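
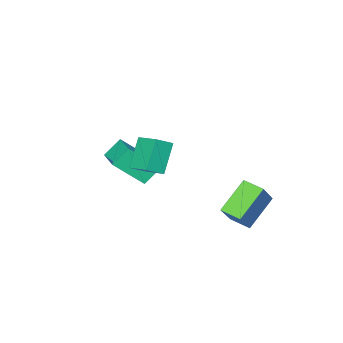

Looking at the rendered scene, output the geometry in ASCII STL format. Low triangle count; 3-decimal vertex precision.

solid 
facet normal -0.843 0.218 -0.491
outer loop
vertex 1.318 1.431 1.319
vertex 1.377 2.652 1.761
vertex 2.207 1.87 -0.013
endloop
endfacet
facet normal -0.046 -0.939 -0.340
outer loop
vertex 2.983 1.668 0.439
vertex 1.318 1.431 1.319
vertex 2.207 1.87 -0.013
endloop
endfacet
facet normal -0.843 0.219 -0.491
outer loop
vertex 2.207 1.87 -0.013
vertex 1.377 2.652 1.761
vertex 2.266 3.091 0.43
endloop
endfacet
facet normal 0.536 0.265 -0.802
outer loop
vertex 2.266 3.091 0.43
vertex 2.983 1.668 0.439
vertex 2.207 1.87 -0.013
endloop
endfacet
facet normal -0.536 -0.264 0.802
outer loop
vertex 1.318 1.431 1.319
vertex 2.153 2.45 2.213
vertex 1.377 2.652 1.761
endloop
endfacet
facet normal -0.046 -0.939 -0.341
outer loop
vertex 2.094 1.229 1.77
vertex 1.318 1.431 1.319
vertex 2.983 1.668 0.439
endloop
endfacet
facet normal -0.535 -0.265 0.802
outer loop
vertex 2.094 1.229 1.77
vertex 2.153 2.45 2.213
vertex 1.318 1.431 1.319
endloop
endfacet
facet normal 0.046 0.939 0.341
outer loop
vertex 1.377 2.652 1.761
vertex 2.153 2.45 2.213
vertex 2.266 3.091 0.43
endloop
endfacet
facet normal 0.535 0.265 -0.802
outer loop
vertex 3.042 2.889 0.881
vertex 2.983 1.668 0.439
vertex 2.266 3.091 0.43
endloop
endfacet
facet normal 0.047 0.939 0.341
outer loop
vertex 2.266 3.091 0.43
vertex 2.153 2.45 2.213
vertex 3.042 2.889 0.881
endloop
endfacet
facet normal 0.843 -0.219 0.491
outer loop
vertex 3.042 2.889 0.881
vertex 2.094 1.229 1.77
vertex 2.983 1.668 0.439
endloop
endfacet
facet normal 0.843 -0.219 0.491
outer loop
vertex 2.153 2.45 2.213
vertex 2.094 1.229 1.77
vertex 3.042 2.889 0.881
endloop
endfacet
facet normal -0.574 0.471 -0.670
outer loop
vertex -0.904 -1.459 -1.993
vertex -0.118 0.084 -1.582
vertex -0.119 -1.645 -2.797
endloop
endfacet
facet normal -0.442 -0.867 -0.231
outer loop
vertex 0.978 -2.544 -1.518
vertex -0.904 -1.459 -1.993
vertex -0.119 -1.645 -2.797
endloop
endfacet
facet normal -0.574 0.471 -0.670
outer loop
vertex -0.119 -1.645 -2.797
vertex -0.118 0.084 -1.582
vertex 0.668 -0.102 -2.387
endloop
endfacet
facet normal 0.689 -0.164 -0.706
outer loop
vertex 0.668 -0.102 -2.387
vertex 0.978 -2.544 -1.518
vertex -0.119 -1.645 -2.797
endloop
endfacet
facet normal -0.689 0.163 0.706
outer loop
vertex -0.904 -1.459 -1.993
vertex 0.979 -0.815 -0.303
vertex -0.118 0.084 -1.582
endloop
endfacet
facet normal -0.442 -0.867 -0.231
outer loop
vertex 0.192 -2.358 -0.713
vertex -0.904 -1.459 -1.993
vertex 0.978 -2.544 -1.518
endloop
endfacet
facet normal -0.689 0.164 0.706
outer loop
vertex 0.192 -2.358 -0.713
vertex 0.979 -0.815 -0.303
vertex -0.904 -1.459 -1.993
endloop
endfacet
facet normal 0.442 0.867 0.231
outer loop
vertex -0.118 0.084 -1.582
vertex 0.979 -0.815 -0.303
vertex 0.668 -0.102 -2.387
endloop
endfacet
facet normal 0.690 -0.163 -0.705
outer loop
vertex 1.764 -1.001 -1.107
vertex 0.978 -2.544 -1.518
vertex 0.668 -0.102 -2.387
endloop
endfacet
facet normal 0.442 0.867 0.231
outer loop
vertex 0.668 -0.102 -2.387
vertex 0.979 -0.815 -0.303
vertex 1.764 -1.001 -1.107
endloop
endfacet
facet normal 0.574 -0.471 0.670
outer loop
vertex 1.764 -1.001 -1.107
vertex 0.192 -2.358 -0.713
vertex 0.978 -2.544 -1.518
endloop
endfacet
facet normal 0.574 -0.471 0.670
outer loop
vertex 0.979 -0.815 -0.303
vertex 0.192 -2.358 -0.713
vertex 1.764 -1.001 -1.107
endloop
endfacet
facet normal -0.605 -0.303 -0.736
outer loop
vertex -3.991 1.963 -3.731
vertex -4.247 2.971 -3.936
vertex -2.504 2.083 -5.002
endloop
endfacet
facet normal 0.241 -0.951 0.193
outer loop
vertex -1.373 2.649 -3.624
vertex -3.991 1.963 -3.731
vertex -2.504 2.083 -5.002
endloop
endfacet
facet normal -0.605 -0.303 -0.737
outer loop
vertex -2.504 2.083 -5.002
vertex -4.247 2.971 -3.936
vertex -2.76 3.091 -5.206
endloop
endfacet
facet normal 0.759 0.062 -0.648
outer loop
vertex -2.76 3.091 -5.206
vertex -1.373 2.649 -3.624
vertex -2.504 2.083 -5.002
endloop
endfacet
facet normal -0.759 -0.061 0.648
outer loop
vertex -3.991 1.963 -3.731
vertex -3.116 3.537 -2.558
vertex -4.247 2.971 -3.936
endloop
endfacet
facet normal 0.241 -0.951 0.193
outer loop
vertex -2.86 2.529 -2.354
vertex -3.991 1.963 -3.731
vertex -1.373 2.649 -3.624
endloop
endfacet
facet normal -0.759 -0.061 0.648
outer loop
vertex -2.86 2.529 -2.354
vertex -3.116 3.537 -2.558
vertex -3.991 1.963 -3.731
endloop
endfacet
facet normal -0.241 0.951 -0.193
outer loop
vertex -4.247 2.971 -3.936
vertex -3.116 3.537 -2.558
vertex -2.76 3.091 -5.206
endloop
endfacet
facet normal 0.759 0.061 -0.648
outer loop
vertex -1.629 3.657 -3.829
vertex -1.373 2.649 -3.624
vertex -2.76 3.091 -5.206
endloop
endfacet
facet normal -0.241 0.951 -0.193
outer loop
vertex -2.76 3.091 -5.206
vertex -3.116 3.537 -2.558
vertex -1.629 3.657 -3.829
endloop
endfacet
facet normal 0.605 0.303 0.737
outer loop
vertex -1.629 3.657 -3.829
vertex -2.86 2.529 -2.354
vertex -1.373 2.649 -3.624
endloop
endfacet
facet normal 0.605 0.303 0.736
outer loop
vertex -3.116 3.537 -2.558
vertex -2.86 2.529 -2.354
vertex -1.629 3.657 -3.829
endloop
endfacet

endsolid


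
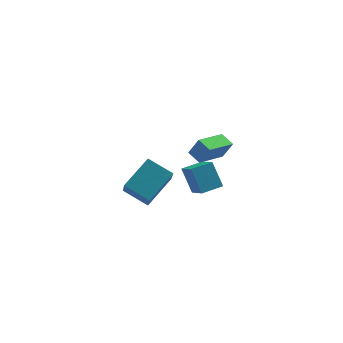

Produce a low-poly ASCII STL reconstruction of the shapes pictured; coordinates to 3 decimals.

solid 
facet normal -0.672 -0.671 0.315
outer loop
vertex 0.325 -2.477 4.392
vertex -0.18 -1.833 4.686
vertex -0.182 -2.428 3.416
endloop
endfacet
facet normal 0.581 -0.740 -0.339
outer loop
vertex 1.1 -1.147 2.814
vertex 0.325 -2.477 4.392
vertex -0.182 -2.428 3.416
endloop
endfacet
facet normal -0.671 -0.671 0.315
outer loop
vertex -0.182 -2.428 3.416
vertex -0.18 -1.833 4.686
vertex -0.687 -1.784 3.711
endloop
endfacet
facet normal -0.461 0.045 -0.886
outer loop
vertex -0.687 -1.784 3.711
vertex 1.1 -1.147 2.814
vertex -0.182 -2.428 3.416
endloop
endfacet
facet normal 0.460 -0.044 0.887
outer loop
vertex 0.325 -2.477 4.392
vertex 1.102 -0.552 4.084
vertex -0.18 -1.833 4.686
endloop
endfacet
facet normal 0.580 -0.740 -0.339
outer loop
vertex 1.607 -1.196 3.789
vertex 0.325 -2.477 4.392
vertex 1.1 -1.147 2.814
endloop
endfacet
facet normal 0.461 -0.044 0.886
outer loop
vertex 1.607 -1.196 3.789
vertex 1.102 -0.552 4.084
vertex 0.325 -2.477 4.392
endloop
endfacet
facet normal -0.581 0.740 0.339
outer loop
vertex -0.18 -1.833 4.686
vertex 1.102 -0.552 4.084
vertex -0.687 -1.784 3.711
endloop
endfacet
facet normal -0.461 0.044 -0.887
outer loop
vertex 0.595 -0.503 3.108
vertex 1.1 -1.147 2.814
vertex -0.687 -1.784 3.711
endloop
endfacet
facet normal -0.581 0.740 0.339
outer loop
vertex -0.687 -1.784 3.711
vertex 1.102 -0.552 4.084
vertex 0.595 -0.503 3.108
endloop
endfacet
facet normal 0.671 0.671 -0.315
outer loop
vertex 0.595 -0.503 3.108
vertex 1.607 -1.196 3.789
vertex 1.1 -1.147 2.814
endloop
endfacet
facet normal 0.671 0.671 -0.315
outer loop
vertex 1.102 -0.552 4.084
vertex 1.607 -1.196 3.789
vertex 0.595 -0.503 3.108
endloop
endfacet
facet normal -0.784 0.458 0.419
outer loop
vertex -3.792 1.979 -1.761
vertex -2.451 3.249 -0.641
vertex -3.81 3.412 -3.364
endloop
endfacet
facet normal -0.621 -0.588 -0.519
outer loop
vertex -2.509 2.651 -4.059
vertex -3.792 1.979 -1.761
vertex -3.81 3.412 -3.364
endloop
endfacet
facet normal -0.784 0.458 0.419
outer loop
vertex -3.81 3.412 -3.364
vertex -2.451 3.249 -0.641
vertex -2.469 4.682 -2.244
endloop
endfacet
facet normal -0.008 0.666 -0.746
outer loop
vertex -2.469 4.682 -2.244
vertex -2.509 2.651 -4.059
vertex -3.81 3.412 -3.364
endloop
endfacet
facet normal 0.008 -0.666 0.746
outer loop
vertex -3.792 1.979 -1.761
vertex -1.15 2.488 -1.336
vertex -2.451 3.249 -0.641
endloop
endfacet
facet normal -0.621 -0.588 -0.519
outer loop
vertex -2.491 1.218 -2.456
vertex -3.792 1.979 -1.761
vertex -2.509 2.651 -4.059
endloop
endfacet
facet normal 0.008 -0.666 0.746
outer loop
vertex -2.491 1.218 -2.456
vertex -1.15 2.488 -1.336
vertex -3.792 1.979 -1.761
endloop
endfacet
facet normal 0.621 0.588 0.519
outer loop
vertex -2.451 3.249 -0.641
vertex -1.15 2.488 -1.336
vertex -2.469 4.682 -2.244
endloop
endfacet
facet normal -0.008 0.666 -0.746
outer loop
vertex -1.168 3.921 -2.939
vertex -2.509 2.651 -4.059
vertex -2.469 4.682 -2.244
endloop
endfacet
facet normal 0.621 0.588 0.519
outer loop
vertex -2.469 4.682 -2.244
vertex -1.15 2.488 -1.336
vertex -1.168 3.921 -2.939
endloop
endfacet
facet normal 0.784 -0.458 -0.419
outer loop
vertex -1.168 3.921 -2.939
vertex -2.491 1.218 -2.456
vertex -2.509 2.651 -4.059
endloop
endfacet
facet normal 0.784 -0.458 -0.419
outer loop
vertex -1.15 2.488 -1.336
vertex -2.491 1.218 -2.456
vertex -1.168 3.921 -2.939
endloop
endfacet
facet normal -0.918 -0.380 -0.110
outer loop
vertex 0.215 0.555 -1.467
vertex -0.287 1.386 -0.145
vertex -0.201 1.84 -2.432
endloop
endfacet
facet normal 0.305 -0.507 -0.806
outer loop
vertex 0.947 2.314 -2.295
vertex 0.215 0.555 -1.467
vertex -0.201 1.84 -2.432
endloop
endfacet
facet normal -0.918 -0.380 -0.110
outer loop
vertex -0.201 1.84 -2.432
vertex -0.287 1.386 -0.145
vertex -0.703 2.671 -1.11
endloop
endfacet
facet normal -0.250 0.774 -0.582
outer loop
vertex -0.703 2.671 -1.11
vertex 0.947 2.314 -2.295
vertex -0.201 1.84 -2.432
endloop
endfacet
facet normal 0.250 -0.774 0.582
outer loop
vertex 0.215 0.555 -1.467
vertex 0.861 1.86 -0.008
vertex -0.287 1.386 -0.145
endloop
endfacet
facet normal 0.305 -0.507 -0.806
outer loop
vertex 1.363 1.029 -1.33
vertex 0.215 0.555 -1.467
vertex 0.947 2.314 -2.295
endloop
endfacet
facet normal 0.250 -0.774 0.582
outer loop
vertex 1.363 1.029 -1.33
vertex 0.861 1.86 -0.008
vertex 0.215 0.555 -1.467
endloop
endfacet
facet normal -0.305 0.507 0.806
outer loop
vertex -0.287 1.386 -0.145
vertex 0.861 1.86 -0.008
vertex -0.703 2.671 -1.11
endloop
endfacet
facet normal -0.250 0.774 -0.582
outer loop
vertex 0.445 3.145 -0.973
vertex 0.947 2.314 -2.295
vertex -0.703 2.671 -1.11
endloop
endfacet
facet normal -0.305 0.507 0.806
outer loop
vertex -0.703 2.671 -1.11
vertex 0.861 1.86 -0.008
vertex 0.445 3.145 -0.973
endloop
endfacet
facet normal 0.918 0.380 0.110
outer loop
vertex 0.445 3.145 -0.973
vertex 1.363 1.029 -1.33
vertex 0.947 2.314 -2.295
endloop
endfacet
facet normal 0.918 0.380 0.110
outer loop
vertex 0.861 1.86 -0.008
vertex 1.363 1.029 -1.33
vertex 0.445 3.145 -0.973
endloop
endfacet

endsolid


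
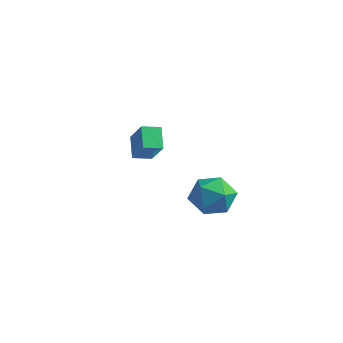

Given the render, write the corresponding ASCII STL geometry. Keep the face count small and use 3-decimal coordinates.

solid 
facet normal -0.608 -0.768 0.203
outer loop
vertex -2.57 1.686 -1.932
vertex -3.57 2.133 -3.232
vertex -1.887 0.938 -2.715
endloop
endfacet
facet normal 0.588 -0.263 0.765
outer loop
vertex -1.31 1.667 -2.908
vertex -2.57 1.686 -1.932
vertex -1.887 0.938 -2.715
endloop
endfacet
facet normal -0.608 -0.768 0.204
outer loop
vertex -1.887 0.938 -2.715
vertex -3.57 2.133 -3.232
vertex -2.888 1.385 -4.015
endloop
endfacet
facet normal 0.533 -0.584 -0.612
outer loop
vertex -2.888 1.385 -4.015
vertex -1.31 1.667 -2.908
vertex -1.887 0.938 -2.715
endloop
endfacet
facet normal -0.534 0.584 0.611
outer loop
vertex -2.57 1.686 -1.932
vertex -2.993 2.862 -3.425
vertex -3.57 2.133 -3.232
endloop
endfacet
facet normal 0.588 -0.264 0.764
outer loop
vertex -1.992 2.415 -2.125
vertex -2.57 1.686 -1.932
vertex -1.31 1.667 -2.908
endloop
endfacet
facet normal -0.533 0.585 0.612
outer loop
vertex -1.992 2.415 -2.125
vertex -2.993 2.862 -3.425
vertex -2.57 1.686 -1.932
endloop
endfacet
facet normal -0.589 0.263 -0.764
outer loop
vertex -3.57 2.133 -3.232
vertex -2.993 2.862 -3.425
vertex -2.888 1.385 -4.015
endloop
endfacet
facet normal 0.533 -0.585 -0.611
outer loop
vertex -2.31 2.114 -4.208
vertex -1.31 1.667 -2.908
vertex -2.888 1.385 -4.015
endloop
endfacet
facet normal -0.588 0.264 -0.765
outer loop
vertex -2.888 1.385 -4.015
vertex -2.993 2.862 -3.425
vertex -2.31 2.114 -4.208
endloop
endfacet
facet normal 0.608 0.767 -0.204
outer loop
vertex -2.31 2.114 -4.208
vertex -1.992 2.415 -2.125
vertex -1.31 1.667 -2.908
endloop
endfacet
facet normal 0.607 0.768 -0.204
outer loop
vertex -2.993 2.862 -3.425
vertex -1.992 2.415 -2.125
vertex -2.31 2.114 -4.208
endloop
endfacet
facet normal 0.259 0.936 -0.240
outer loop
vertex 3.126 0.229 -4.08
vertex 2.647 0.61 -3.111
vertex 3.751 0.301 -3.122
endloop
endfacet
facet normal 0.725 0.466 -0.508
outer loop
vertex 3.126 0.229 -4.08
vertex 3.751 0.301 -3.122
vertex 3.857 -0.611 -3.808
endloop
endfacet
facet normal 0.365 0.016 -0.931
outer loop
vertex 3.126 0.229 -4.08
vertex 3.857 -0.611 -3.808
vertex 2.818 -0.866 -4.22
endloop
endfacet
facet normal -0.321 0.208 -0.924
outer loop
vertex 3.126 0.229 -4.08
vertex 2.818 -0.866 -4.22
vertex 2.071 -0.111 -3.79
endloop
endfacet
facet normal -0.387 0.777 -0.497
outer loop
vertex 3.126 0.229 -4.08
vertex 2.071 -0.111 -3.79
vertex 2.647 0.61 -3.111
endloop
endfacet
facet normal 0.995 0.089 0.035
outer loop
vertex 3.857 -0.611 -3.808
vertex 3.751 0.301 -3.122
vertex 3.829 -0.749 -2.67
endloop
endfacet
facet normal 0.242 0.850 0.468
outer loop
vertex 3.751 0.301 -3.122
vertex 2.647 0.61 -3.111
vertex 3.082 0.006 -2.24
endloop
endfacet
facet normal -0.804 0.593 0.052
outer loop
vertex 2.647 0.61 -3.111
vertex 2.071 -0.111 -3.79
vertex 2.043 -0.249 -2.652
endloop
endfacet
facet normal -0.697 -0.326 -0.638
outer loop
vertex 2.071 -0.111 -3.79
vertex 2.818 -0.866 -4.22
vertex 2.149 -1.161 -3.338
endloop
endfacet
facet normal 0.414 -0.638 -0.649
outer loop
vertex 2.818 -0.866 -4.22
vertex 3.857 -0.611 -3.808
vertex 3.253 -1.47 -3.349
endloop
endfacet
facet normal 0.321 -0.208 0.924
outer loop
vertex 2.774 -1.089 -2.38
vertex 3.829 -0.749 -2.67
vertex 3.082 0.006 -2.24
endloop
endfacet
facet normal -0.365 -0.016 0.931
outer loop
vertex 2.774 -1.089 -2.38
vertex 3.082 0.006 -2.24
vertex 2.043 -0.249 -2.652
endloop
endfacet
facet normal -0.725 -0.466 0.508
outer loop
vertex 2.774 -1.089 -2.38
vertex 2.043 -0.249 -2.652
vertex 2.149 -1.161 -3.338
endloop
endfacet
facet normal -0.259 -0.936 0.240
outer loop
vertex 2.774 -1.089 -2.38
vertex 2.149 -1.161 -3.338
vertex 3.253 -1.47 -3.349
endloop
endfacet
facet normal 0.387 -0.777 0.497
outer loop
vertex 2.774 -1.089 -2.38
vertex 3.253 -1.47 -3.349
vertex 3.829 -0.749 -2.67
endloop
endfacet
facet normal 0.697 0.326 0.638
outer loop
vertex 3.082 0.006 -2.24
vertex 3.829 -0.749 -2.67
vertex 3.751 0.301 -3.122
endloop
endfacet
facet normal -0.414 0.638 0.649
outer loop
vertex 2.043 -0.249 -2.652
vertex 3.082 0.006 -2.24
vertex 2.647 0.61 -3.111
endloop
endfacet
facet normal -0.995 -0.089 -0.035
outer loop
vertex 2.149 -1.161 -3.338
vertex 2.043 -0.249 -2.652
vertex 2.071 -0.111 -3.79
endloop
endfacet
facet normal -0.242 -0.850 -0.468
outer loop
vertex 3.253 -1.47 -3.349
vertex 2.149 -1.161 -3.338
vertex 2.818 -0.866 -4.22
endloop
endfacet
facet normal 0.804 -0.593 -0.052
outer loop
vertex 3.829 -0.749 -2.67
vertex 3.253 -1.47 -3.349
vertex 3.857 -0.611 -3.808
endloop
endfacet

endsolid


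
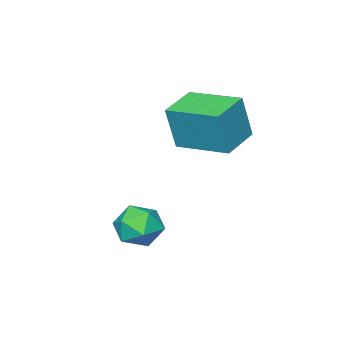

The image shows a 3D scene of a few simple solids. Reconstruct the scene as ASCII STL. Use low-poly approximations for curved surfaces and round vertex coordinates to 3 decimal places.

solid 
facet normal -0.950 -0.239 0.203
outer loop
vertex -1.517 -5.04 3.718
vertex -1.987 -2.975 3.947
vertex -1.926 -4.934 1.927
endloop
endfacet
facet normal 0.220 -0.970 -0.108
outer loop
vertex -0.453 -4.565 1.613
vertex -1.517 -5.04 3.718
vertex -1.926 -4.934 1.927
endloop
endfacet
facet normal -0.950 -0.238 0.202
outer loop
vertex -1.926 -4.934 1.927
vertex -1.987 -2.975 3.947
vertex -2.395 -2.87 2.156
endloop
endfacet
facet normal -0.222 0.058 -0.973
outer loop
vertex -2.395 -2.87 2.156
vertex -0.453 -4.565 1.613
vertex -1.926 -4.934 1.927
endloop
endfacet
facet normal 0.222 -0.057 0.973
outer loop
vertex -1.517 -5.04 3.718
vertex -0.514 -2.606 3.633
vertex -1.987 -2.975 3.947
endloop
endfacet
facet normal 0.221 -0.969 -0.107
outer loop
vertex -0.045 -4.67 3.404
vertex -1.517 -5.04 3.718
vertex -0.453 -4.565 1.613
endloop
endfacet
facet normal 0.222 -0.058 0.973
outer loop
vertex -0.045 -4.67 3.404
vertex -0.514 -2.606 3.633
vertex -1.517 -5.04 3.718
endloop
endfacet
facet normal -0.220 0.970 0.107
outer loop
vertex -1.987 -2.975 3.947
vertex -0.514 -2.606 3.633
vertex -2.395 -2.87 2.156
endloop
endfacet
facet normal -0.222 0.057 -0.973
outer loop
vertex -0.923 -2.5 1.842
vertex -0.453 -4.565 1.613
vertex -2.395 -2.87 2.156
endloop
endfacet
facet normal -0.221 0.969 0.108
outer loop
vertex -2.395 -2.87 2.156
vertex -0.514 -2.606 3.633
vertex -0.923 -2.5 1.842
endloop
endfacet
facet normal 0.950 0.239 -0.202
outer loop
vertex -0.923 -2.5 1.842
vertex -0.045 -4.67 3.404
vertex -0.453 -4.565 1.613
endloop
endfacet
facet normal 0.950 0.238 -0.203
outer loop
vertex -0.514 -2.606 3.633
vertex -0.045 -4.67 3.404
vertex -0.923 -2.5 1.842
endloop
endfacet
facet normal -0.931 0.363 -0.025
outer loop
vertex 1.442 -3.503 -1.36
vertex 1.408 -3.525 -0.415
vertex 1.722 -2.751 -0.859
endloop
endfacet
facet normal -0.552 0.595 -0.584
outer loop
vertex 1.442 -3.503 -1.36
vertex 1.722 -2.751 -0.859
vertex 2.221 -3.029 -1.614
endloop
endfacet
facet normal -0.323 0.024 -0.946
outer loop
vertex 1.442 -3.503 -1.36
vertex 2.221 -3.029 -1.614
vertex 2.215 -3.975 -1.636
endloop
endfacet
facet normal -0.560 -0.559 -0.612
outer loop
vertex 1.442 -3.503 -1.36
vertex 2.215 -3.975 -1.636
vertex 1.712 -4.282 -0.895
endloop
endfacet
facet normal -0.936 -0.349 -0.042
outer loop
vertex 1.442 -3.503 -1.36
vertex 1.712 -4.282 -0.895
vertex 1.408 -3.525 -0.415
endloop
endfacet
facet normal 0.019 0.942 -0.334
outer loop
vertex 2.221 -3.029 -1.614
vertex 1.722 -2.751 -0.859
vertex 2.668 -2.758 -0.825
endloop
endfacet
facet normal -0.594 0.568 0.570
outer loop
vertex 1.722 -2.751 -0.859
vertex 1.408 -3.525 -0.415
vertex 2.165 -3.065 -0.084
endloop
endfacet
facet normal -0.602 -0.586 0.542
outer loop
vertex 1.408 -3.525 -0.415
vertex 1.712 -4.282 -0.895
vertex 2.159 -4.011 -0.106
endloop
endfacet
facet normal 0.007 -0.925 -0.379
outer loop
vertex 1.712 -4.282 -0.895
vertex 2.215 -3.975 -1.636
vertex 2.658 -4.289 -0.861
endloop
endfacet
facet normal 0.391 0.019 -0.920
outer loop
vertex 2.215 -3.975 -1.636
vertex 2.221 -3.029 -1.614
vertex 2.972 -3.515 -1.305
endloop
endfacet
facet normal 0.560 0.559 0.612
outer loop
vertex 2.938 -3.537 -0.36
vertex 2.668 -2.758 -0.825
vertex 2.165 -3.065 -0.084
endloop
endfacet
facet normal 0.323 -0.024 0.946
outer loop
vertex 2.938 -3.537 -0.36
vertex 2.165 -3.065 -0.084
vertex 2.159 -4.011 -0.106
endloop
endfacet
facet normal 0.552 -0.595 0.584
outer loop
vertex 2.938 -3.537 -0.36
vertex 2.159 -4.011 -0.106
vertex 2.658 -4.289 -0.861
endloop
endfacet
facet normal 0.931 -0.363 0.025
outer loop
vertex 2.938 -3.537 -0.36
vertex 2.658 -4.289 -0.861
vertex 2.972 -3.515 -1.305
endloop
endfacet
facet normal 0.936 0.349 0.042
outer loop
vertex 2.938 -3.537 -0.36
vertex 2.972 -3.515 -1.305
vertex 2.668 -2.758 -0.825
endloop
endfacet
facet normal -0.007 0.925 0.379
outer loop
vertex 2.165 -3.065 -0.084
vertex 2.668 -2.758 -0.825
vertex 1.722 -2.751 -0.859
endloop
endfacet
facet normal -0.391 -0.019 0.920
outer loop
vertex 2.159 -4.011 -0.106
vertex 2.165 -3.065 -0.084
vertex 1.408 -3.525 -0.415
endloop
endfacet
facet normal -0.019 -0.942 0.334
outer loop
vertex 2.658 -4.289 -0.861
vertex 2.159 -4.011 -0.106
vertex 1.712 -4.282 -0.895
endloop
endfacet
facet normal 0.594 -0.568 -0.570
outer loop
vertex 2.972 -3.515 -1.305
vertex 2.658 -4.289 -0.861
vertex 2.215 -3.975 -1.636
endloop
endfacet
facet normal 0.602 0.586 -0.542
outer loop
vertex 2.668 -2.758 -0.825
vertex 2.972 -3.515 -1.305
vertex 2.221 -3.029 -1.614
endloop
endfacet

endsolid


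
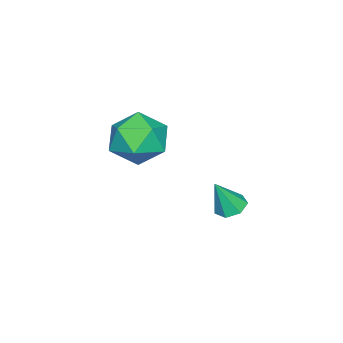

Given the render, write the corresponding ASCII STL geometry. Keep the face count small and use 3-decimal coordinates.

solid 
facet normal 0.204 0.029 0.979
outer loop
vertex 3.025 0.663 1.859
vertex 2.322 -0.292 2.034
vertex 3.487 -0.442 1.796
endloop
endfacet
facet normal 0.752 0.280 0.597
outer loop
vertex 3.025 0.663 1.859
vertex 3.487 -0.442 1.796
vertex 3.811 0.391 0.996
endloop
endfacet
facet normal 0.516 0.831 0.208
outer loop
vertex 3.025 0.663 1.859
vertex 3.811 0.391 0.996
vertex 2.846 1.054 0.741
endloop
endfacet
facet normal -0.178 0.920 0.350
outer loop
vertex 3.025 0.663 1.859
vertex 2.846 1.054 0.741
vertex 1.926 0.632 1.382
endloop
endfacet
facet normal -0.371 0.424 0.826
outer loop
vertex 3.025 0.663 1.859
vertex 1.926 0.632 1.382
vertex 2.322 -0.292 2.034
endloop
endfacet
facet normal 0.961 -0.233 0.147
outer loop
vertex 3.811 0.391 0.996
vertex 3.487 -0.442 1.796
vertex 3.594 -0.732 0.638
endloop
endfacet
facet normal 0.074 -0.640 0.765
outer loop
vertex 3.487 -0.442 1.796
vertex 2.322 -0.292 2.034
vertex 2.674 -1.154 1.279
endloop
endfacet
facet normal -0.855 -0.000 0.519
outer loop
vertex 2.322 -0.292 2.034
vertex 1.926 0.632 1.382
vertex 1.709 -0.491 1.024
endloop
endfacet
facet normal -0.543 0.802 -0.251
outer loop
vertex 1.926 0.632 1.382
vertex 2.846 1.054 0.741
vertex 2.033 0.342 0.224
endloop
endfacet
facet normal 0.579 0.658 -0.481
outer loop
vertex 2.846 1.054 0.741
vertex 3.811 0.391 0.996
vertex 3.198 0.192 -0.014
endloop
endfacet
facet normal 0.178 -0.920 -0.350
outer loop
vertex 2.495 -0.763 0.161
vertex 3.594 -0.732 0.638
vertex 2.674 -1.154 1.279
endloop
endfacet
facet normal -0.516 -0.831 -0.208
outer loop
vertex 2.495 -0.763 0.161
vertex 2.674 -1.154 1.279
vertex 1.709 -0.491 1.024
endloop
endfacet
facet normal -0.752 -0.280 -0.597
outer loop
vertex 2.495 -0.763 0.161
vertex 1.709 -0.491 1.024
vertex 2.033 0.342 0.224
endloop
endfacet
facet normal -0.204 -0.029 -0.979
outer loop
vertex 2.495 -0.763 0.161
vertex 2.033 0.342 0.224
vertex 3.198 0.192 -0.014
endloop
endfacet
facet normal 0.371 -0.424 -0.826
outer loop
vertex 2.495 -0.763 0.161
vertex 3.198 0.192 -0.014
vertex 3.594 -0.732 0.638
endloop
endfacet
facet normal 0.543 -0.802 0.251
outer loop
vertex 2.674 -1.154 1.279
vertex 3.594 -0.732 0.638
vertex 3.487 -0.442 1.796
endloop
endfacet
facet normal -0.579 -0.658 0.481
outer loop
vertex 1.709 -0.491 1.024
vertex 2.674 -1.154 1.279
vertex 2.322 -0.292 2.034
endloop
endfacet
facet normal -0.961 0.233 -0.147
outer loop
vertex 2.033 0.342 0.224
vertex 1.709 -0.491 1.024
vertex 1.926 0.632 1.382
endloop
endfacet
facet normal -0.074 0.640 -0.765
outer loop
vertex 3.198 0.192 -0.014
vertex 2.033 0.342 0.224
vertex 2.846 1.054 0.741
endloop
endfacet
facet normal 0.855 0.000 -0.519
outer loop
vertex 3.594 -0.732 0.638
vertex 3.198 0.192 -0.014
vertex 3.811 0.391 0.996
endloop
endfacet
facet normal -0.353 0.248 -0.902
outer loop
vertex 0.308 1.667 -3.855
vertex -0.124 2.092 -3.569
vertex 0.501 2.211 -3.781
endloop
endfacet
facet normal 0.943 -0.327 -0.057
outer loop
vertex 0.308 1.667 -3.855
vertex 0.501 2.211 -3.781
vertex 0.424 1.708 -2.171
endloop
endfacet
facet normal -0.353 0.249 -0.902
outer loop
vertex 0.501 2.211 -3.781
vertex -0.124 2.092 -3.569
vertex 0.223 2.665 -3.547
endloop
endfacet
facet normal 0.878 0.444 0.181
outer loop
vertex 0.501 2.211 -3.781
vertex 0.223 2.665 -3.547
vertex 0.424 1.708 -2.171
endloop
endfacet
facet normal -0.353 0.248 -0.902
outer loop
vertex 0.223 2.665 -3.547
vertex -0.124 2.092 -3.569
vertex -0.316 2.688 -3.33
endloop
endfacet
facet normal 0.247 0.812 0.529
outer loop
vertex 0.223 2.665 -3.547
vertex -0.316 2.688 -3.33
vertex 0.424 1.708 -2.171
endloop
endfacet
facet normal -0.353 0.248 -0.902
outer loop
vertex -0.316 2.688 -3.33
vertex -0.124 2.092 -3.569
vertex -0.71 2.262 -3.293
endloop
endfacet
facet normal -0.473 0.500 0.725
outer loop
vertex -0.316 2.688 -3.33
vertex -0.71 2.262 -3.293
vertex 0.424 1.708 -2.171
endloop
endfacet
facet normal -0.353 0.249 -0.902
outer loop
vertex -0.71 2.262 -3.293
vertex -0.124 2.092 -3.569
vertex -0.663 1.708 -3.464
endloop
endfacet
facet normal -0.740 -0.255 0.622
outer loop
vertex -0.71 2.262 -3.293
vertex -0.663 1.708 -3.464
vertex 0.424 1.708 -2.171
endloop
endfacet
facet normal -0.353 0.249 -0.902
outer loop
vertex -0.663 1.708 -3.464
vertex -0.124 2.092 -3.569
vertex -0.21 1.444 -3.714
endloop
endfacet
facet normal -0.353 -0.887 0.297
outer loop
vertex -0.663 1.708 -3.464
vertex -0.21 1.444 -3.714
vertex 0.424 1.708 -2.171
endloop
endfacet
facet normal -0.353 0.249 -0.902
outer loop
vertex -0.21 1.444 -3.714
vertex -0.124 2.092 -3.569
vertex 0.308 1.667 -3.855
endloop
endfacet
facet normal 0.394 -0.919 -0.005
outer loop
vertex -0.21 1.444 -3.714
vertex 0.308 1.667 -3.855
vertex 0.424 1.708 -2.171
endloop
endfacet

endsolid


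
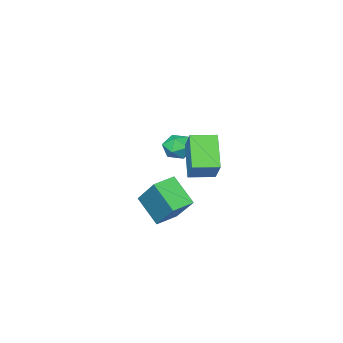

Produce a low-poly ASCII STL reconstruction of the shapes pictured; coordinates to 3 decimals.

solid 
facet normal -0.410 -0.593 0.693
outer loop
vertex -2.292 1.085 3.034
vertex -3.288 1.714 2.983
vertex -2.831 0.138 1.904
endloop
endfacet
facet normal 0.845 -0.533 0.044
outer loop
vertex -2.092 1.206 0.657
vertex -2.292 1.085 3.034
vertex -2.831 0.138 1.904
endloop
endfacet
facet normal -0.411 -0.593 0.692
outer loop
vertex -2.831 0.138 1.904
vertex -3.288 1.714 2.983
vertex -3.828 0.768 1.852
endloop
endfacet
facet normal -0.343 -0.603 -0.720
outer loop
vertex -3.828 0.768 1.852
vertex -2.092 1.206 0.657
vertex -2.831 0.138 1.904
endloop
endfacet
facet normal 0.344 0.603 0.720
outer loop
vertex -2.292 1.085 3.034
vertex -2.549 2.782 1.736
vertex -3.288 1.714 2.983
endloop
endfacet
facet normal 0.844 -0.534 0.044
outer loop
vertex -1.552 2.152 1.788
vertex -2.292 1.085 3.034
vertex -2.092 1.206 0.657
endloop
endfacet
facet normal 0.343 0.603 0.720
outer loop
vertex -1.552 2.152 1.788
vertex -2.549 2.782 1.736
vertex -2.292 1.085 3.034
endloop
endfacet
facet normal -0.844 0.534 -0.043
outer loop
vertex -3.288 1.714 2.983
vertex -2.549 2.782 1.736
vertex -3.828 0.768 1.852
endloop
endfacet
facet normal -0.344 -0.603 -0.720
outer loop
vertex -3.088 1.835 0.606
vertex -2.092 1.206 0.657
vertex -3.828 0.768 1.852
endloop
endfacet
facet normal -0.844 0.534 -0.044
outer loop
vertex -3.828 0.768 1.852
vertex -2.549 2.782 1.736
vertex -3.088 1.835 0.606
endloop
endfacet
facet normal 0.410 0.594 -0.692
outer loop
vertex -3.088 1.835 0.606
vertex -1.552 2.152 1.788
vertex -2.092 1.206 0.657
endloop
endfacet
facet normal 0.411 0.593 -0.693
outer loop
vertex -2.549 2.782 1.736
vertex -1.552 2.152 1.788
vertex -3.088 1.835 0.606
endloop
endfacet
facet normal -0.986 0.068 0.154
outer loop
vertex 0.045 1.908 0.866
vertex 0.387 3.392 2.399
vertex -0.043 3.016 -0.186
endloop
endfacet
facet normal -0.159 -0.686 -0.710
outer loop
vertex 0.933 2.948 -0.339
vertex 0.045 1.908 0.866
vertex -0.043 3.016 -0.186
endloop
endfacet
facet normal -0.986 0.068 0.154
outer loop
vertex -0.043 3.016 -0.186
vertex 0.387 3.392 2.399
vertex 0.299 4.499 1.347
endloop
endfacet
facet normal -0.057 0.724 -0.688
outer loop
vertex 0.299 4.499 1.347
vertex 0.933 2.948 -0.339
vertex -0.043 3.016 -0.186
endloop
endfacet
facet normal 0.057 -0.724 0.688
outer loop
vertex 0.045 1.908 0.866
vertex 1.363 3.324 2.246
vertex 0.387 3.392 2.399
endloop
endfacet
facet normal -0.158 -0.687 -0.709
outer loop
vertex 1.021 1.841 0.713
vertex 0.045 1.908 0.866
vertex 0.933 2.948 -0.339
endloop
endfacet
facet normal 0.058 -0.724 0.687
outer loop
vertex 1.021 1.841 0.713
vertex 1.363 3.324 2.246
vertex 0.045 1.908 0.866
endloop
endfacet
facet normal 0.159 0.687 0.709
outer loop
vertex 0.387 3.392 2.399
vertex 1.363 3.324 2.246
vertex 0.299 4.499 1.347
endloop
endfacet
facet normal -0.058 0.724 -0.688
outer loop
vertex 1.275 4.432 1.194
vertex 0.933 2.948 -0.339
vertex 0.299 4.499 1.347
endloop
endfacet
facet normal 0.158 0.686 0.710
outer loop
vertex 0.299 4.499 1.347
vertex 1.363 3.324 2.246
vertex 1.275 4.432 1.194
endloop
endfacet
facet normal 0.986 -0.068 -0.154
outer loop
vertex 1.275 4.432 1.194
vertex 1.021 1.841 0.713
vertex 0.933 2.948 -0.339
endloop
endfacet
facet normal 0.986 -0.068 -0.154
outer loop
vertex 1.363 3.324 2.246
vertex 1.021 1.841 0.713
vertex 1.275 4.432 1.194
endloop
endfacet
facet normal -0.972 0.112 0.208
outer loop
vertex -4.573 -1.387 0.552
vertex -4.619 -2.121 0.733
vertex -4.446 -1.61 1.264
endloop
endfacet
facet normal -0.613 0.716 0.334
outer loop
vertex -4.573 -1.387 0.552
vertex -4.446 -1.61 1.264
vertex -4.004 -1.084 0.947
endloop
endfacet
facet normal -0.297 0.915 -0.274
outer loop
vertex -4.573 -1.387 0.552
vertex -4.004 -1.084 0.947
vertex -3.903 -1.269 0.22
endloop
endfacet
facet normal -0.460 0.432 -0.776
outer loop
vertex -4.573 -1.387 0.552
vertex -3.903 -1.269 0.22
vertex -4.283 -1.911 0.088
endloop
endfacet
facet normal -0.877 -0.063 -0.477
outer loop
vertex -4.573 -1.387 0.552
vertex -4.283 -1.911 0.088
vertex -4.619 -2.121 0.733
endloop
endfacet
facet normal -0.102 0.575 0.812
outer loop
vertex -4.004 -1.084 0.947
vertex -4.446 -1.61 1.264
vertex -3.697 -1.629 1.372
endloop
endfacet
facet normal -0.682 -0.403 0.610
outer loop
vertex -4.446 -1.61 1.264
vertex -4.619 -2.121 0.733
vertex -4.077 -2.271 1.24
endloop
endfacet
facet normal -0.529 -0.687 -0.499
outer loop
vertex -4.619 -2.121 0.733
vertex -4.283 -1.911 0.088
vertex -3.976 -2.456 0.513
endloop
endfacet
facet normal 0.145 0.116 -0.983
outer loop
vertex -4.283 -1.911 0.088
vertex -3.903 -1.269 0.22
vertex -3.534 -1.93 0.196
endloop
endfacet
facet normal 0.408 0.897 -0.171
outer loop
vertex -3.903 -1.269 0.22
vertex -4.004 -1.084 0.947
vertex -3.361 -1.419 0.727
endloop
endfacet
facet normal 0.460 -0.432 0.776
outer loop
vertex -3.407 -2.153 0.908
vertex -3.697 -1.629 1.372
vertex -4.077 -2.271 1.24
endloop
endfacet
facet normal 0.297 -0.915 0.274
outer loop
vertex -3.407 -2.153 0.908
vertex -4.077 -2.271 1.24
vertex -3.976 -2.456 0.513
endloop
endfacet
facet normal 0.613 -0.716 -0.334
outer loop
vertex -3.407 -2.153 0.908
vertex -3.976 -2.456 0.513
vertex -3.534 -1.93 0.196
endloop
endfacet
facet normal 0.972 -0.112 -0.208
outer loop
vertex -3.407 -2.153 0.908
vertex -3.534 -1.93 0.196
vertex -3.361 -1.419 0.727
endloop
endfacet
facet normal 0.877 0.063 0.477
outer loop
vertex -3.407 -2.153 0.908
vertex -3.361 -1.419 0.727
vertex -3.697 -1.629 1.372
endloop
endfacet
facet normal -0.145 -0.116 0.983
outer loop
vertex -4.077 -2.271 1.24
vertex -3.697 -1.629 1.372
vertex -4.446 -1.61 1.264
endloop
endfacet
facet normal -0.408 -0.897 0.171
outer loop
vertex -3.976 -2.456 0.513
vertex -4.077 -2.271 1.24
vertex -4.619 -2.121 0.733
endloop
endfacet
facet normal 0.102 -0.575 -0.812
outer loop
vertex -3.534 -1.93 0.196
vertex -3.976 -2.456 0.513
vertex -4.283 -1.911 0.088
endloop
endfacet
facet normal 0.682 0.403 -0.610
outer loop
vertex -3.361 -1.419 0.727
vertex -3.534 -1.93 0.196
vertex -3.903 -1.269 0.22
endloop
endfacet
facet normal 0.529 0.687 0.499
outer loop
vertex -3.697 -1.629 1.372
vertex -3.361 -1.419 0.727
vertex -4.004 -1.084 0.947
endloop
endfacet

endsolid


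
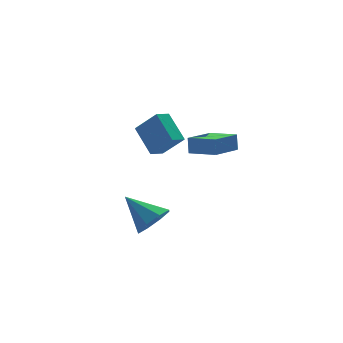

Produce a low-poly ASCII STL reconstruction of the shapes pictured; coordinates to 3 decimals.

solid 
facet normal -0.467 0.516 -0.719
outer loop
vertex 0.899 4.066 3.992
vertex 1.74 4.434 3.71
vertex 1.145 2.549 2.744
endloop
endfacet
facet normal -0.876 -0.383 0.293
outer loop
vertex 1.98 1.626 4.03
vertex 0.899 4.066 3.992
vertex 1.145 2.549 2.744
endloop
endfacet
facet normal -0.467 0.516 -0.719
outer loop
vertex 1.145 2.549 2.744
vertex 1.74 4.434 3.71
vertex 1.986 2.917 2.462
endloop
endfacet
facet normal 0.124 -0.766 -0.630
outer loop
vertex 1.986 2.917 2.462
vertex 1.98 1.626 4.03
vertex 1.145 2.549 2.744
endloop
endfacet
facet normal -0.124 0.766 0.630
outer loop
vertex 0.899 4.066 3.992
vertex 2.575 3.511 4.996
vertex 1.74 4.434 3.71
endloop
endfacet
facet normal -0.876 -0.383 0.293
outer loop
vertex 1.734 3.143 5.278
vertex 0.899 4.066 3.992
vertex 1.98 1.626 4.03
endloop
endfacet
facet normal -0.124 0.766 0.630
outer loop
vertex 1.734 3.143 5.278
vertex 2.575 3.511 4.996
vertex 0.899 4.066 3.992
endloop
endfacet
facet normal 0.876 0.383 -0.293
outer loop
vertex 1.74 4.434 3.71
vertex 2.575 3.511 4.996
vertex 1.986 2.917 2.462
endloop
endfacet
facet normal 0.124 -0.766 -0.630
outer loop
vertex 2.821 1.994 3.748
vertex 1.98 1.626 4.03
vertex 1.986 2.917 2.462
endloop
endfacet
facet normal 0.876 0.383 -0.293
outer loop
vertex 1.986 2.917 2.462
vertex 2.575 3.511 4.996
vertex 2.821 1.994 3.748
endloop
endfacet
facet normal 0.467 -0.516 0.719
outer loop
vertex 2.821 1.994 3.748
vertex 1.734 3.143 5.278
vertex 1.98 1.626 4.03
endloop
endfacet
facet normal 0.467 -0.516 0.719
outer loop
vertex 2.575 3.511 4.996
vertex 1.734 3.143 5.278
vertex 2.821 1.994 3.748
endloop
endfacet
facet normal -0.530 0.824 -0.203
outer loop
vertex 2.639 1.18 4.246
vertex 4.314 2.16 3.853
vertex 2.576 0.903 3.287
endloop
endfacet
facet normal -0.846 -0.495 0.199
outer loop
vertex 3.466 -0.48 3.627
vertex 2.639 1.18 4.246
vertex 2.576 0.903 3.287
endloop
endfacet
facet normal -0.530 0.824 -0.202
outer loop
vertex 2.576 0.903 3.287
vertex 4.314 2.16 3.853
vertex 4.251 1.884 2.894
endloop
endfacet
facet normal -0.063 -0.276 -0.959
outer loop
vertex 4.251 1.884 2.894
vertex 3.466 -0.48 3.627
vertex 2.576 0.903 3.287
endloop
endfacet
facet normal 0.063 0.276 0.959
outer loop
vertex 2.639 1.18 4.246
vertex 5.204 0.777 4.193
vertex 4.314 2.16 3.853
endloop
endfacet
facet normal -0.846 -0.495 0.198
outer loop
vertex 3.529 -0.204 4.586
vertex 2.639 1.18 4.246
vertex 3.466 -0.48 3.627
endloop
endfacet
facet normal 0.063 0.276 0.959
outer loop
vertex 3.529 -0.204 4.586
vertex 5.204 0.777 4.193
vertex 2.639 1.18 4.246
endloop
endfacet
facet normal 0.846 0.496 -0.198
outer loop
vertex 4.314 2.16 3.853
vertex 5.204 0.777 4.193
vertex 4.251 1.884 2.894
endloop
endfacet
facet normal -0.063 -0.276 -0.959
outer loop
vertex 5.141 0.5 3.234
vertex 3.466 -0.48 3.627
vertex 4.251 1.884 2.894
endloop
endfacet
facet normal 0.846 0.495 -0.199
outer loop
vertex 4.251 1.884 2.894
vertex 5.204 0.777 4.193
vertex 5.141 0.5 3.234
endloop
endfacet
facet normal 0.529 -0.824 0.202
outer loop
vertex 5.141 0.5 3.234
vertex 3.529 -0.204 4.586
vertex 3.466 -0.48 3.627
endloop
endfacet
facet normal 0.530 -0.823 0.203
outer loop
vertex 5.204 0.777 4.193
vertex 3.529 -0.204 4.586
vertex 5.141 0.5 3.234
endloop
endfacet
facet normal 0.447 -0.664 -0.599
outer loop
vertex -0.353 -3.491 1.978
vertex -1.063 -3.244 1.174
vertex -0.079 -2.864 1.487
endloop
endfacet
facet normal 0.554 0.350 0.756
outer loop
vertex -0.353 -3.491 1.978
vertex -0.079 -2.864 1.487
vertex -1.997 -1.856 2.426
endloop
endfacet
facet normal 0.447 -0.665 -0.599
outer loop
vertex -0.079 -2.864 1.487
vertex -1.063 -3.244 1.174
vertex -0.381 -2.46 0.813
endloop
endfacet
facet normal 0.541 0.806 0.240
outer loop
vertex -0.079 -2.864 1.487
vertex -0.381 -2.46 0.813
vertex -1.997 -1.856 2.426
endloop
endfacet
facet normal 0.447 -0.665 -0.599
outer loop
vertex -0.381 -2.46 0.813
vertex -1.063 -3.244 1.174
vertex -1.082 -2.515 0.351
endloop
endfacet
facet normal 0.097 0.960 -0.262
outer loop
vertex -0.381 -2.46 0.813
vertex -1.082 -2.515 0.351
vertex -1.997 -1.856 2.426
endloop
endfacet
facet normal 0.447 -0.665 -0.599
outer loop
vertex -1.082 -2.515 0.351
vertex -1.063 -3.244 1.174
vertex -1.772 -2.997 0.371
endloop
endfacet
facet normal -0.518 0.723 -0.458
outer loop
vertex -1.082 -2.515 0.351
vertex -1.772 -2.997 0.371
vertex -1.997 -1.856 2.426
endloop
endfacet
facet normal 0.447 -0.664 -0.599
outer loop
vertex -1.772 -2.997 0.371
vertex -1.063 -3.244 1.174
vertex -2.046 -3.624 0.861
endloop
endfacet
facet normal -0.945 0.232 -0.232
outer loop
vertex -1.772 -2.997 0.371
vertex -2.046 -3.624 0.861
vertex -1.997 -1.856 2.426
endloop
endfacet
facet normal 0.447 -0.664 -0.599
outer loop
vertex -2.046 -3.624 0.861
vertex -1.063 -3.244 1.174
vertex -1.744 -4.028 1.535
endloop
endfacet
facet normal -0.932 -0.225 0.283
outer loop
vertex -2.046 -3.624 0.861
vertex -1.744 -4.028 1.535
vertex -1.997 -1.856 2.426
endloop
endfacet
facet normal 0.447 -0.664 -0.599
outer loop
vertex -1.744 -4.028 1.535
vertex -1.063 -3.244 1.174
vertex -1.043 -3.973 1.997
endloop
endfacet
facet normal -0.488 -0.379 0.786
outer loop
vertex -1.744 -4.028 1.535
vertex -1.043 -3.973 1.997
vertex -1.997 -1.856 2.426
endloop
endfacet
facet normal 0.447 -0.664 -0.599
outer loop
vertex -1.043 -3.973 1.997
vertex -1.063 -3.244 1.174
vertex -0.353 -3.491 1.978
endloop
endfacet
facet normal 0.126 -0.142 0.982
outer loop
vertex -1.043 -3.973 1.997
vertex -0.353 -3.491 1.978
vertex -1.997 -1.856 2.426
endloop
endfacet

endsolid


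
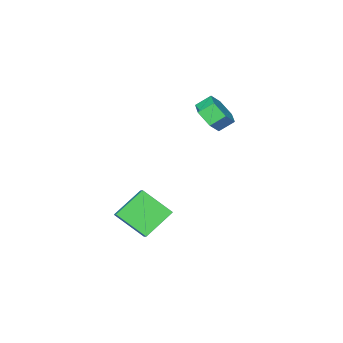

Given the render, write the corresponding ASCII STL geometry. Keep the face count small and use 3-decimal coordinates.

solid 
facet normal 0.670 -0.433 -0.603
outer loop
vertex -1.92 3.045 4.271
vertex -2.642 2.965 3.526
vertex -2.043 3.814 3.582
endloop
endfacet
facet normal 0.733 0.515 0.444
outer loop
vertex -1.92 3.045 4.271
vertex -2.043 3.814 3.582
vertex -2.617 3.495 4.898
endloop
endfacet
facet normal 0.733 0.515 0.444
outer loop
vertex -2.617 3.495 4.898
vertex -2.043 3.814 3.582
vertex -2.74 4.264 4.209
endloop
endfacet
facet normal -0.670 0.433 0.603
outer loop
vertex -2.617 3.495 4.898
vertex -2.74 4.264 4.209
vertex -3.338 3.415 4.154
endloop
endfacet
facet normal 0.670 -0.433 -0.603
outer loop
vertex -2.043 3.814 3.582
vertex -2.642 2.965 3.526
vertex -2.765 3.734 2.837
endloop
endfacet
facet normal 0.263 0.898 -0.352
outer loop
vertex -2.043 3.814 3.582
vertex -2.765 3.734 2.837
vertex -2.74 4.264 4.209
endloop
endfacet
facet normal 0.263 0.898 -0.352
outer loop
vertex -2.74 4.264 4.209
vertex -2.765 3.734 2.837
vertex -3.462 4.184 3.465
endloop
endfacet
facet normal -0.670 0.433 0.603
outer loop
vertex -2.74 4.264 4.209
vertex -3.462 4.184 3.465
vertex -3.338 3.415 4.154
endloop
endfacet
facet normal 0.670 -0.433 -0.603
outer loop
vertex -2.765 3.734 2.837
vertex -2.642 2.965 3.526
vertex -3.363 2.885 2.782
endloop
endfacet
facet normal -0.470 0.382 -0.796
outer loop
vertex -2.765 3.734 2.837
vertex -3.363 2.885 2.782
vertex -3.462 4.184 3.465
endloop
endfacet
facet normal -0.469 0.383 -0.796
outer loop
vertex -3.462 4.184 3.465
vertex -3.363 2.885 2.782
vertex -4.06 3.335 3.409
endloop
endfacet
facet normal -0.670 0.432 0.603
outer loop
vertex -3.462 4.184 3.465
vertex -4.06 3.335 3.409
vertex -3.338 3.415 4.154
endloop
endfacet
facet normal 0.670 -0.433 -0.603
outer loop
vertex -3.363 2.885 2.782
vertex -2.642 2.965 3.526
vertex -3.24 2.116 3.471
endloop
endfacet
facet normal -0.733 -0.515 -0.444
outer loop
vertex -3.363 2.885 2.782
vertex -3.24 2.116 3.471
vertex -4.06 3.335 3.409
endloop
endfacet
facet normal -0.733 -0.515 -0.444
outer loop
vertex -4.06 3.335 3.409
vertex -3.24 2.116 3.471
vertex -3.937 2.566 4.098
endloop
endfacet
facet normal -0.670 0.433 0.603
outer loop
vertex -4.06 3.335 3.409
vertex -3.937 2.566 4.098
vertex -3.338 3.415 4.154
endloop
endfacet
facet normal 0.670 -0.433 -0.603
outer loop
vertex -3.24 2.116 3.471
vertex -2.642 2.965 3.526
vertex -2.518 2.196 4.215
endloop
endfacet
facet normal -0.263 -0.898 0.352
outer loop
vertex -3.24 2.116 3.471
vertex -2.518 2.196 4.215
vertex -3.937 2.566 4.098
endloop
endfacet
facet normal -0.263 -0.898 0.352
outer loop
vertex -3.937 2.566 4.098
vertex -2.518 2.196 4.215
vertex -3.215 2.646 4.843
endloop
endfacet
facet normal -0.670 0.433 0.603
outer loop
vertex -3.937 2.566 4.098
vertex -3.215 2.646 4.843
vertex -3.338 3.415 4.154
endloop
endfacet
facet normal 0.670 -0.432 -0.603
outer loop
vertex -2.518 2.196 4.215
vertex -2.642 2.965 3.526
vertex -1.92 3.045 4.271
endloop
endfacet
facet normal 0.469 -0.383 0.796
outer loop
vertex -2.518 2.196 4.215
vertex -1.92 3.045 4.271
vertex -3.215 2.646 4.843
endloop
endfacet
facet normal 0.469 -0.382 0.796
outer loop
vertex -3.215 2.646 4.843
vertex -1.92 3.045 4.271
vertex -2.617 3.495 4.898
endloop
endfacet
facet normal -0.670 0.433 0.603
outer loop
vertex -3.215 2.646 4.843
vertex -2.617 3.495 4.898
vertex -3.338 3.415 4.154
endloop
endfacet
facet normal -0.832 0.058 0.552
outer loop
vertex 1.058 2.111 -0.812
vertex 0.321 3.615 -2.078
vertex 0.645 1.443 -1.364
endloop
endfacet
facet normal 0.351 -0.716 0.603
outer loop
vertex 2.359 1.325 -2.502
vertex 1.058 2.111 -0.812
vertex 0.645 1.443 -1.364
endloop
endfacet
facet normal -0.832 0.057 0.552
outer loop
vertex 0.645 1.443 -1.364
vertex 0.321 3.615 -2.078
vertex -0.092 2.947 -2.631
endloop
endfacet
facet normal -0.430 -0.696 -0.576
outer loop
vertex -0.092 2.947 -2.631
vertex 2.359 1.325 -2.502
vertex 0.645 1.443 -1.364
endloop
endfacet
facet normal 0.430 0.695 0.576
outer loop
vertex 1.058 2.111 -0.812
vertex 2.035 3.497 -3.216
vertex 0.321 3.615 -2.078
endloop
endfacet
facet normal 0.351 -0.716 0.603
outer loop
vertex 2.772 1.993 -1.949
vertex 1.058 2.111 -0.812
vertex 2.359 1.325 -2.502
endloop
endfacet
facet normal 0.430 0.696 0.576
outer loop
vertex 2.772 1.993 -1.949
vertex 2.035 3.497 -3.216
vertex 1.058 2.111 -0.812
endloop
endfacet
facet normal -0.351 0.716 -0.603
outer loop
vertex 0.321 3.615 -2.078
vertex 2.035 3.497 -3.216
vertex -0.092 2.947 -2.631
endloop
endfacet
facet normal -0.430 -0.695 -0.576
outer loop
vertex 1.622 2.829 -3.768
vertex 2.359 1.325 -2.502
vertex -0.092 2.947 -2.631
endloop
endfacet
facet normal -0.351 0.716 -0.604
outer loop
vertex -0.092 2.947 -2.631
vertex 2.035 3.497 -3.216
vertex 1.622 2.829 -3.768
endloop
endfacet
facet normal 0.832 -0.057 -0.552
outer loop
vertex 1.622 2.829 -3.768
vertex 2.772 1.993 -1.949
vertex 2.359 1.325 -2.502
endloop
endfacet
facet normal 0.832 -0.058 -0.552
outer loop
vertex 2.035 3.497 -3.216
vertex 2.772 1.993 -1.949
vertex 1.622 2.829 -3.768
endloop
endfacet

endsolid


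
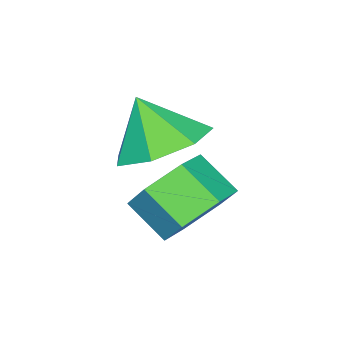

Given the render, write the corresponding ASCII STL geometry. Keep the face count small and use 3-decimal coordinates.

solid 
facet normal 0.072 0.805 -0.589
outer loop
vertex 1.437 -0.118 1.176
vertex 0.788 0.261 1.615
vertex 1.612 0.375 1.871
endloop
endfacet
facet normal 0.977 -0.176 -0.121
outer loop
vertex 1.437 -0.118 1.176
vertex 1.612 0.375 1.871
vertex 1.36 -0.98 1.806
endloop
endfacet
facet normal 0.977 -0.176 -0.121
outer loop
vertex 1.36 -0.98 1.806
vertex 1.612 0.375 1.871
vertex 1.535 -0.487 2.501
endloop
endfacet
facet normal -0.072 -0.805 0.589
outer loop
vertex 1.36 -0.98 1.806
vertex 1.535 -0.487 2.501
vertex 0.712 -0.601 2.245
endloop
endfacet
facet normal 0.072 0.805 -0.589
outer loop
vertex 1.612 0.375 1.871
vertex 0.788 0.261 1.615
vertex 0.964 0.754 2.31
endloop
endfacet
facet normal 0.663 0.402 0.631
outer loop
vertex 1.612 0.375 1.871
vertex 0.964 0.754 2.31
vertex 1.535 -0.487 2.501
endloop
endfacet
facet normal 0.663 0.402 0.631
outer loop
vertex 1.535 -0.487 2.501
vertex 0.964 0.754 2.31
vertex 0.887 -0.108 2.94
endloop
endfacet
facet normal -0.072 -0.805 0.589
outer loop
vertex 1.535 -0.487 2.501
vertex 0.887 -0.108 2.94
vertex 0.712 -0.601 2.245
endloop
endfacet
facet normal 0.072 0.805 -0.589
outer loop
vertex 0.964 0.754 2.31
vertex 0.788 0.261 1.615
vertex 0.14 0.64 2.054
endloop
endfacet
facet normal -0.314 0.578 0.753
outer loop
vertex 0.964 0.754 2.31
vertex 0.14 0.64 2.054
vertex 0.887 -0.108 2.94
endloop
endfacet
facet normal -0.314 0.578 0.753
outer loop
vertex 0.887 -0.108 2.94
vertex 0.14 0.64 2.054
vertex 0.063 -0.222 2.684
endloop
endfacet
facet normal -0.072 -0.805 0.589
outer loop
vertex 0.887 -0.108 2.94
vertex 0.063 -0.222 2.684
vertex 0.712 -0.601 2.245
endloop
endfacet
facet normal 0.072 0.805 -0.589
outer loop
vertex 0.14 0.64 2.054
vertex 0.788 0.261 1.615
vertex -0.035 0.147 1.359
endloop
endfacet
facet normal -0.977 0.176 0.121
outer loop
vertex 0.14 0.64 2.054
vertex -0.035 0.147 1.359
vertex 0.063 -0.222 2.684
endloop
endfacet
facet normal -0.977 0.176 0.121
outer loop
vertex 0.063 -0.222 2.684
vertex -0.035 0.147 1.359
vertex -0.112 -0.715 1.989
endloop
endfacet
facet normal -0.072 -0.805 0.589
outer loop
vertex 0.063 -0.222 2.684
vertex -0.112 -0.715 1.989
vertex 0.712 -0.601 2.245
endloop
endfacet
facet normal 0.072 0.805 -0.589
outer loop
vertex -0.035 0.147 1.359
vertex 0.788 0.261 1.615
vertex 0.613 -0.232 0.92
endloop
endfacet
facet normal -0.663 -0.402 -0.631
outer loop
vertex -0.035 0.147 1.359
vertex 0.613 -0.232 0.92
vertex -0.112 -0.715 1.989
endloop
endfacet
facet normal -0.663 -0.402 -0.631
outer loop
vertex -0.112 -0.715 1.989
vertex 0.613 -0.232 0.92
vertex 0.536 -1.094 1.55
endloop
endfacet
facet normal -0.072 -0.805 0.589
outer loop
vertex -0.112 -0.715 1.989
vertex 0.536 -1.094 1.55
vertex 0.712 -0.601 2.245
endloop
endfacet
facet normal 0.072 0.805 -0.589
outer loop
vertex 0.613 -0.232 0.92
vertex 0.788 0.261 1.615
vertex 1.437 -0.118 1.176
endloop
endfacet
facet normal 0.314 -0.578 -0.753
outer loop
vertex 0.613 -0.232 0.92
vertex 1.437 -0.118 1.176
vertex 0.536 -1.094 1.55
endloop
endfacet
facet normal 0.314 -0.578 -0.753
outer loop
vertex 0.536 -1.094 1.55
vertex 1.437 -0.118 1.176
vertex 1.36 -0.98 1.806
endloop
endfacet
facet normal -0.072 -0.805 0.589
outer loop
vertex 0.536 -1.094 1.55
vertex 1.36 -0.98 1.806
vertex 0.712 -0.601 2.245
endloop
endfacet
facet normal 0.028 0.498 -0.867
outer loop
vertex 0.473 -1.044 2.422
vertex -0.481 -1.409 2.181
vertex -0.227 -0.529 2.695
endloop
endfacet
facet normal 0.499 0.235 0.834
outer loop
vertex 0.473 -1.044 2.422
vertex -0.227 -0.529 2.695
vertex -0.519 -2.051 3.299
endloop
endfacet
facet normal 0.029 0.498 -0.867
outer loop
vertex -0.227 -0.529 2.695
vertex -0.481 -1.409 2.181
vertex -1.119 -0.677 2.58
endloop
endfacet
facet normal -0.181 0.393 0.902
outer loop
vertex -0.227 -0.529 2.695
vertex -1.119 -0.677 2.58
vertex -0.519 -2.051 3.299
endloop
endfacet
facet normal 0.029 0.498 -0.867
outer loop
vertex -1.119 -0.677 2.58
vertex -0.481 -1.409 2.181
vertex -1.531 -1.376 2.165
endloop
endfacet
facet normal -0.736 0.032 0.676
outer loop
vertex -1.119 -0.677 2.58
vertex -1.531 -1.376 2.165
vertex -0.519 -2.051 3.299
endloop
endfacet
facet normal 0.029 0.498 -0.867
outer loop
vertex -1.531 -1.376 2.165
vertex -0.481 -1.409 2.181
vertex -1.152 -2.1 1.762
endloop
endfacet
facet normal -0.750 -0.575 0.327
outer loop
vertex -1.531 -1.376 2.165
vertex -1.152 -2.1 1.762
vertex -0.519 -2.051 3.299
endloop
endfacet
facet normal 0.029 0.498 -0.867
outer loop
vertex -1.152 -2.1 1.762
vertex -0.481 -1.409 2.181
vertex -0.268 -2.304 1.674
endloop
endfacet
facet normal -0.212 -0.970 0.118
outer loop
vertex -1.152 -2.1 1.762
vertex -0.268 -2.304 1.674
vertex -0.519 -2.051 3.299
endloop
endfacet
facet normal 0.029 0.498 -0.867
outer loop
vertex -0.268 -2.304 1.674
vertex -0.481 -1.409 2.181
vertex 0.455 -1.834 1.968
endloop
endfacet
facet normal 0.473 -0.857 0.206
outer loop
vertex -0.268 -2.304 1.674
vertex 0.455 -1.834 1.968
vertex -0.519 -2.051 3.299
endloop
endfacet
facet normal 0.029 0.498 -0.867
outer loop
vertex 0.455 -1.834 1.968
vertex -0.481 -1.409 2.181
vertex 0.473 -1.044 2.422
endloop
endfacet
facet normal 0.789 -0.320 0.525
outer loop
vertex 0.455 -1.834 1.968
vertex 0.473 -1.044 2.422
vertex -0.519 -2.051 3.299
endloop
endfacet

endsolid


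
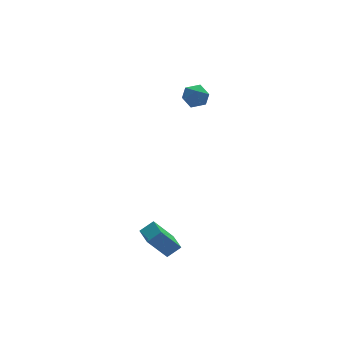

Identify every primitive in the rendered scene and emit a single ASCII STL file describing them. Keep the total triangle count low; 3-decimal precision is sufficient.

solid 
facet normal -0.528 0.830 0.183
outer loop
vertex 0.828 3.785 2.167
vertex 0.24 3.475 1.876
vertex 0.374 3.404 2.586
endloop
endfacet
facet normal -0.011 0.746 0.666
outer loop
vertex 0.828 3.785 2.167
vertex 0.374 3.404 2.586
vertex 1.091 3.337 2.673
endloop
endfacet
facet normal 0.614 0.722 0.320
outer loop
vertex 0.828 3.785 2.167
vertex 1.091 3.337 2.673
vertex 1.4 3.365 2.017
endloop
endfacet
facet normal 0.482 0.791 -0.377
outer loop
vertex 0.828 3.785 2.167
vertex 1.4 3.365 2.017
vertex 0.874 3.451 1.525
endloop
endfacet
facet normal -0.224 0.858 -0.462
outer loop
vertex 0.828 3.785 2.167
vertex 0.874 3.451 1.525
vertex 0.24 3.475 1.876
endloop
endfacet
facet normal -0.109 0.116 0.987
outer loop
vertex 1.091 3.337 2.673
vertex 0.374 3.404 2.586
vertex 0.666 2.749 2.695
endloop
endfacet
facet normal -0.946 0.252 0.204
outer loop
vertex 0.374 3.404 2.586
vertex 0.24 3.475 1.876
vertex 0.14 2.835 2.203
endloop
endfacet
facet normal -0.454 0.297 -0.840
outer loop
vertex 0.24 3.475 1.876
vertex 0.874 3.451 1.525
vertex 0.449 2.863 1.547
endloop
endfacet
facet normal 0.687 0.190 -0.701
outer loop
vertex 0.874 3.451 1.525
vertex 1.4 3.365 2.017
vertex 1.166 2.796 1.634
endloop
endfacet
facet normal 0.901 0.078 0.428
outer loop
vertex 1.4 3.365 2.017
vertex 1.091 3.337 2.673
vertex 1.3 2.725 2.344
endloop
endfacet
facet normal -0.482 -0.791 0.377
outer loop
vertex 0.712 2.415 2.053
vertex 0.666 2.749 2.695
vertex 0.14 2.835 2.203
endloop
endfacet
facet normal -0.614 -0.722 -0.320
outer loop
vertex 0.712 2.415 2.053
vertex 0.14 2.835 2.203
vertex 0.449 2.863 1.547
endloop
endfacet
facet normal 0.011 -0.746 -0.666
outer loop
vertex 0.712 2.415 2.053
vertex 0.449 2.863 1.547
vertex 1.166 2.796 1.634
endloop
endfacet
facet normal 0.528 -0.830 -0.183
outer loop
vertex 0.712 2.415 2.053
vertex 1.166 2.796 1.634
vertex 1.3 2.725 2.344
endloop
endfacet
facet normal 0.224 -0.858 0.462
outer loop
vertex 0.712 2.415 2.053
vertex 1.3 2.725 2.344
vertex 0.666 2.749 2.695
endloop
endfacet
facet normal -0.687 -0.190 0.701
outer loop
vertex 0.14 2.835 2.203
vertex 0.666 2.749 2.695
vertex 0.374 3.404 2.586
endloop
endfacet
facet normal -0.901 -0.078 -0.428
outer loop
vertex 0.449 2.863 1.547
vertex 0.14 2.835 2.203
vertex 0.24 3.475 1.876
endloop
endfacet
facet normal 0.109 -0.116 -0.987
outer loop
vertex 1.166 2.796 1.634
vertex 0.449 2.863 1.547
vertex 0.874 3.451 1.525
endloop
endfacet
facet normal 0.946 -0.252 -0.204
outer loop
vertex 1.3 2.725 2.344
vertex 1.166 2.796 1.634
vertex 1.4 3.365 2.017
endloop
endfacet
facet normal 0.454 -0.297 0.840
outer loop
vertex 0.666 2.749 2.695
vertex 1.3 2.725 2.344
vertex 1.091 3.337 2.673
endloop
endfacet
facet normal -0.583 -0.012 0.813
outer loop
vertex -3.386 -3.784 -1.381
vertex -3.395 -2.814 -1.373
vertex -4.036 -3.786 -1.847
endloop
endfacet
facet normal 0.009 -1.000 -0.009
outer loop
vertex -3.105 -3.766 -3.147
vertex -3.386 -3.784 -1.381
vertex -4.036 -3.786 -1.847
endloop
endfacet
facet normal -0.581 -0.014 0.814
outer loop
vertex -4.036 -3.786 -1.847
vertex -3.395 -2.814 -1.373
vertex -4.046 -2.816 -1.838
endloop
endfacet
facet normal -0.813 -0.003 -0.582
outer loop
vertex -4.046 -2.816 -1.838
vertex -3.105 -3.766 -3.147
vertex -4.036 -3.786 -1.847
endloop
endfacet
facet normal 0.813 0.003 0.582
outer loop
vertex -3.386 -3.784 -1.381
vertex -2.464 -2.794 -2.673
vertex -3.395 -2.814 -1.373
endloop
endfacet
facet normal 0.009 -1.000 -0.009
outer loop
vertex -2.454 -3.764 -2.682
vertex -3.386 -3.784 -1.381
vertex -3.105 -3.766 -3.147
endloop
endfacet
facet normal 0.813 0.003 0.582
outer loop
vertex -2.454 -3.764 -2.682
vertex -2.464 -2.794 -2.673
vertex -3.386 -3.784 -1.381
endloop
endfacet
facet normal -0.009 1.000 0.009
outer loop
vertex -3.395 -2.814 -1.373
vertex -2.464 -2.794 -2.673
vertex -4.046 -2.816 -1.838
endloop
endfacet
facet normal -0.813 -0.003 -0.582
outer loop
vertex -3.114 -2.796 -3.139
vertex -3.105 -3.766 -3.147
vertex -4.046 -2.816 -1.838
endloop
endfacet
facet normal -0.009 1.000 0.009
outer loop
vertex -4.046 -2.816 -1.838
vertex -2.464 -2.794 -2.673
vertex -3.114 -2.796 -3.139
endloop
endfacet
facet normal 0.581 0.012 -0.814
outer loop
vertex -3.114 -2.796 -3.139
vertex -2.454 -3.764 -2.682
vertex -3.105 -3.766 -3.147
endloop
endfacet
facet normal 0.583 0.014 -0.813
outer loop
vertex -2.464 -2.794 -2.673
vertex -2.454 -3.764 -2.682
vertex -3.114 -2.796 -3.139
endloop
endfacet

endsolid


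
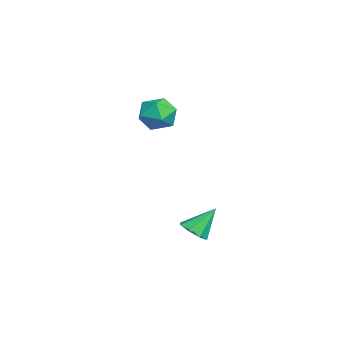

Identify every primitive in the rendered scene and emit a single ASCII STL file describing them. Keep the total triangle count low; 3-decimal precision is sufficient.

solid 
facet normal -0.131 -0.190 0.973
outer loop
vertex -4.455 1.255 4.411
vertex -4.223 0.084 4.214
vertex -3.32 0.842 4.483
endloop
endfacet
facet normal 0.117 0.473 0.873
outer loop
vertex -4.455 1.255 4.411
vertex -3.32 0.842 4.483
vertex -3.546 1.899 3.941
endloop
endfacet
facet normal -0.346 0.820 0.455
outer loop
vertex -4.455 1.255 4.411
vertex -3.546 1.899 3.941
vertex -4.588 1.795 3.337
endloop
endfacet
facet normal -0.879 0.373 0.296
outer loop
vertex -4.455 1.255 4.411
vertex -4.588 1.795 3.337
vertex -5.007 0.673 3.506
endloop
endfacet
facet normal -0.746 -0.252 0.617
outer loop
vertex -4.455 1.255 4.411
vertex -5.007 0.673 3.506
vertex -4.223 0.084 4.214
endloop
endfacet
facet normal 0.737 0.426 0.524
outer loop
vertex -3.546 1.899 3.941
vertex -3.32 0.842 4.483
vertex -2.753 1.127 3.454
endloop
endfacet
facet normal 0.337 -0.645 0.686
outer loop
vertex -3.32 0.842 4.483
vertex -4.223 0.084 4.214
vertex -3.172 0.005 3.623
endloop
endfacet
facet normal -0.658 -0.745 0.109
outer loop
vertex -4.223 0.084 4.214
vertex -5.007 0.673 3.506
vertex -4.214 -0.099 3.019
endloop
endfacet
facet normal -0.874 0.265 -0.408
outer loop
vertex -5.007 0.673 3.506
vertex -4.588 1.795 3.337
vertex -4.44 0.958 2.477
endloop
endfacet
facet normal -0.011 0.988 -0.151
outer loop
vertex -4.588 1.795 3.337
vertex -3.546 1.899 3.941
vertex -3.537 1.716 2.746
endloop
endfacet
facet normal 0.879 -0.373 -0.296
outer loop
vertex -3.305 0.545 2.549
vertex -2.753 1.127 3.454
vertex -3.172 0.005 3.623
endloop
endfacet
facet normal 0.346 -0.820 -0.455
outer loop
vertex -3.305 0.545 2.549
vertex -3.172 0.005 3.623
vertex -4.214 -0.099 3.019
endloop
endfacet
facet normal -0.117 -0.473 -0.873
outer loop
vertex -3.305 0.545 2.549
vertex -4.214 -0.099 3.019
vertex -4.44 0.958 2.477
endloop
endfacet
facet normal 0.131 0.190 -0.973
outer loop
vertex -3.305 0.545 2.549
vertex -4.44 0.958 2.477
vertex -3.537 1.716 2.746
endloop
endfacet
facet normal 0.746 0.252 -0.617
outer loop
vertex -3.305 0.545 2.549
vertex -3.537 1.716 2.746
vertex -2.753 1.127 3.454
endloop
endfacet
facet normal 0.874 -0.265 0.408
outer loop
vertex -3.172 0.005 3.623
vertex -2.753 1.127 3.454
vertex -3.32 0.842 4.483
endloop
endfacet
facet normal 0.011 -0.988 0.151
outer loop
vertex -4.214 -0.099 3.019
vertex -3.172 0.005 3.623
vertex -4.223 0.084 4.214
endloop
endfacet
facet normal -0.737 -0.426 -0.524
outer loop
vertex -4.44 0.958 2.477
vertex -4.214 -0.099 3.019
vertex -5.007 0.673 3.506
endloop
endfacet
facet normal -0.337 0.645 -0.686
outer loop
vertex -3.537 1.716 2.746
vertex -4.44 0.958 2.477
vertex -4.588 1.795 3.337
endloop
endfacet
facet normal 0.658 0.745 -0.109
outer loop
vertex -2.753 1.127 3.454
vertex -3.537 1.716 2.746
vertex -3.546 1.899 3.941
endloop
endfacet
facet normal 0.180 -0.599 -0.780
outer loop
vertex 3.155 3.398 -2.565
vertex 2.747 2.737 -2.152
vertex 2.496 3.377 -2.701
endloop
endfacet
facet normal 0.016 0.974 -0.227
outer loop
vertex 3.155 3.398 -2.565
vertex 2.496 3.377 -2.701
vertex 2.413 3.843 -0.708
endloop
endfacet
facet normal 0.181 -0.599 -0.780
outer loop
vertex 2.496 3.377 -2.701
vertex 2.747 2.737 -2.152
vertex 1.984 2.981 -2.516
endloop
endfacet
facet normal -0.644 0.739 -0.200
outer loop
vertex 2.496 3.377 -2.701
vertex 1.984 2.981 -2.516
vertex 2.413 3.843 -0.708
endloop
endfacet
facet normal 0.181 -0.598 -0.780
outer loop
vertex 1.984 2.981 -2.516
vertex 2.747 2.737 -2.152
vertex 1.919 2.441 -2.117
endloop
endfacet
facet normal -0.969 0.212 0.129
outer loop
vertex 1.984 2.981 -2.516
vertex 1.919 2.441 -2.117
vertex 2.413 3.843 -0.708
endloop
endfacet
facet normal 0.181 -0.598 -0.780
outer loop
vertex 1.919 2.441 -2.117
vertex 2.747 2.737 -2.152
vertex 2.339 2.075 -1.739
endloop
endfacet
facet normal -0.769 -0.298 0.566
outer loop
vertex 1.919 2.441 -2.117
vertex 2.339 2.075 -1.739
vertex 2.413 3.843 -0.708
endloop
endfacet
facet normal 0.180 -0.598 -0.781
outer loop
vertex 2.339 2.075 -1.739
vertex 2.747 2.737 -2.152
vertex 2.998 2.096 -1.603
endloop
endfacet
facet normal -0.161 -0.492 0.856
outer loop
vertex 2.339 2.075 -1.739
vertex 2.998 2.096 -1.603
vertex 2.413 3.843 -0.708
endloop
endfacet
facet normal 0.181 -0.598 -0.781
outer loop
vertex 2.998 2.096 -1.603
vertex 2.747 2.737 -2.152
vertex 3.51 2.493 -1.788
endloop
endfacet
facet normal 0.499 -0.257 0.828
outer loop
vertex 2.998 2.096 -1.603
vertex 3.51 2.493 -1.788
vertex 2.413 3.843 -0.708
endloop
endfacet
facet normal 0.181 -0.599 -0.780
outer loop
vertex 3.51 2.493 -1.788
vertex 2.747 2.737 -2.152
vertex 3.575 3.032 -2.187
endloop
endfacet
facet normal 0.824 0.270 0.499
outer loop
vertex 3.51 2.493 -1.788
vertex 3.575 3.032 -2.187
vertex 2.413 3.843 -0.708
endloop
endfacet
facet normal 0.180 -0.599 -0.780
outer loop
vertex 3.575 3.032 -2.187
vertex 2.747 2.737 -2.152
vertex 3.155 3.398 -2.565
endloop
endfacet
facet normal 0.623 0.780 0.062
outer loop
vertex 3.575 3.032 -2.187
vertex 3.155 3.398 -2.565
vertex 2.413 3.843 -0.708
endloop
endfacet

endsolid


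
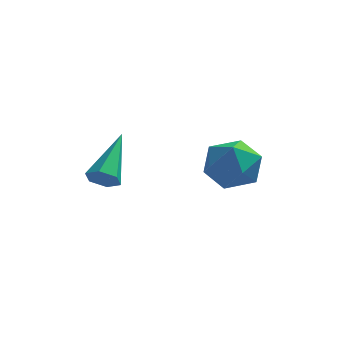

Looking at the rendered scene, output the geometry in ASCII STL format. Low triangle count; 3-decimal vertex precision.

solid 
facet normal -0.142 -0.848 -0.511
outer loop
vertex -3.23 -1.174 -1.99
vertex -3.726 -0.924 -2.267
vertex -3.164 -0.864 -2.523
endloop
endfacet
facet normal 0.990 0.031 0.140
outer loop
vertex -3.23 -1.174 -1.99
vertex -3.164 -0.864 -2.523
vertex -3.414 0.924 -1.153
endloop
endfacet
facet normal -0.142 -0.848 -0.511
outer loop
vertex -3.164 -0.864 -2.523
vertex -3.726 -0.924 -2.267
vertex -3.659 -0.614 -2.8
endloop
endfacet
facet normal 0.602 0.537 -0.591
outer loop
vertex -3.164 -0.864 -2.523
vertex -3.659 -0.614 -2.8
vertex -3.414 0.924 -1.153
endloop
endfacet
facet normal -0.142 -0.848 -0.511
outer loop
vertex -3.659 -0.614 -2.8
vertex -3.726 -0.924 -2.267
vertex -4.221 -0.674 -2.544
endloop
endfacet
facet normal -0.354 0.709 -0.610
outer loop
vertex -3.659 -0.614 -2.8
vertex -4.221 -0.674 -2.544
vertex -3.414 0.924 -1.153
endloop
endfacet
facet normal -0.142 -0.848 -0.511
outer loop
vertex -4.221 -0.674 -2.544
vertex -3.726 -0.924 -2.267
vertex -4.287 -0.984 -2.011
endloop
endfacet
facet normal -0.921 0.375 0.104
outer loop
vertex -4.221 -0.674 -2.544
vertex -4.287 -0.984 -2.011
vertex -3.414 0.924 -1.153
endloop
endfacet
facet normal -0.142 -0.848 -0.511
outer loop
vertex -4.287 -0.984 -2.011
vertex -3.726 -0.924 -2.267
vertex -3.792 -1.234 -1.734
endloop
endfacet
facet normal -0.534 -0.131 0.835
outer loop
vertex -4.287 -0.984 -2.011
vertex -3.792 -1.234 -1.734
vertex -3.414 0.924 -1.153
endloop
endfacet
facet normal -0.142 -0.848 -0.511
outer loop
vertex -3.792 -1.234 -1.734
vertex -3.726 -0.924 -2.267
vertex -3.23 -1.174 -1.99
endloop
endfacet
facet normal 0.422 -0.304 0.854
outer loop
vertex -3.792 -1.234 -1.734
vertex -3.23 -1.174 -1.99
vertex -3.414 0.924 -1.153
endloop
endfacet
facet normal -0.230 0.255 0.939
outer loop
vertex 0.391 1.898 -1.694
vertex -0.614 1.433 -1.814
vertex 0.24 0.824 -1.439
endloop
endfacet
facet normal 0.471 0.141 0.871
outer loop
vertex 0.391 1.898 -1.694
vertex 0.24 0.824 -1.439
vertex 1.157 1.143 -1.986
endloop
endfacet
facet normal 0.720 0.586 0.373
outer loop
vertex 0.391 1.898 -1.694
vertex 1.157 1.143 -1.986
vertex 0.87 1.95 -2.699
endloop
endfacet
facet normal 0.172 0.976 0.133
outer loop
vertex 0.391 1.898 -1.694
vertex 0.87 1.95 -2.699
vertex -0.225 2.129 -2.593
endloop
endfacet
facet normal -0.415 0.772 0.482
outer loop
vertex 0.391 1.898 -1.694
vertex -0.225 2.129 -2.593
vertex -0.614 1.433 -1.814
endloop
endfacet
facet normal 0.563 -0.527 0.637
outer loop
vertex 1.157 1.143 -1.986
vertex 0.24 0.824 -1.439
vertex 0.625 0.211 -2.287
endloop
endfacet
facet normal -0.571 -0.341 0.746
outer loop
vertex 0.24 0.824 -1.439
vertex -0.614 1.433 -1.814
vertex -0.47 0.39 -2.181
endloop
endfacet
facet normal -0.869 0.494 0.007
outer loop
vertex -0.614 1.433 -1.814
vertex -0.225 2.129 -2.593
vertex -0.757 1.197 -2.894
endloop
endfacet
facet normal 0.081 0.825 -0.560
outer loop
vertex -0.225 2.129 -2.593
vertex 0.87 1.95 -2.699
vertex 0.16 1.516 -3.441
endloop
endfacet
facet normal 0.966 0.193 -0.170
outer loop
vertex 0.87 1.95 -2.699
vertex 1.157 1.143 -1.986
vertex 1.014 0.907 -3.066
endloop
endfacet
facet normal -0.172 -0.976 -0.133
outer loop
vertex 0.009 0.442 -3.186
vertex 0.625 0.211 -2.287
vertex -0.47 0.39 -2.181
endloop
endfacet
facet normal -0.720 -0.586 -0.373
outer loop
vertex 0.009 0.442 -3.186
vertex -0.47 0.39 -2.181
vertex -0.757 1.197 -2.894
endloop
endfacet
facet normal -0.471 -0.141 -0.871
outer loop
vertex 0.009 0.442 -3.186
vertex -0.757 1.197 -2.894
vertex 0.16 1.516 -3.441
endloop
endfacet
facet normal 0.230 -0.255 -0.939
outer loop
vertex 0.009 0.442 -3.186
vertex 0.16 1.516 -3.441
vertex 1.014 0.907 -3.066
endloop
endfacet
facet normal 0.415 -0.772 -0.482
outer loop
vertex 0.009 0.442 -3.186
vertex 1.014 0.907 -3.066
vertex 0.625 0.211 -2.287
endloop
endfacet
facet normal -0.081 -0.825 0.560
outer loop
vertex -0.47 0.39 -2.181
vertex 0.625 0.211 -2.287
vertex 0.24 0.824 -1.439
endloop
endfacet
facet normal -0.966 -0.193 0.170
outer loop
vertex -0.757 1.197 -2.894
vertex -0.47 0.39 -2.181
vertex -0.614 1.433 -1.814
endloop
endfacet
facet normal -0.563 0.527 -0.637
outer loop
vertex 0.16 1.516 -3.441
vertex -0.757 1.197 -2.894
vertex -0.225 2.129 -2.593
endloop
endfacet
facet normal 0.571 0.341 -0.746
outer loop
vertex 1.014 0.907 -3.066
vertex 0.16 1.516 -3.441
vertex 0.87 1.95 -2.699
endloop
endfacet
facet normal 0.869 -0.494 -0.007
outer loop
vertex 0.625 0.211 -2.287
vertex 1.014 0.907 -3.066
vertex 1.157 1.143 -1.986
endloop
endfacet

endsolid


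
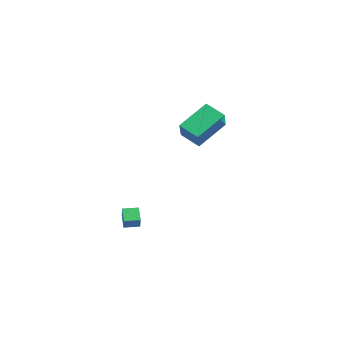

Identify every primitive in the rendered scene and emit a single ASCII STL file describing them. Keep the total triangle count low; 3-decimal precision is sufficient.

solid 
facet normal -0.639 0.144 -0.755
outer loop
vertex -4.05 -4.061 -3.718
vertex -3.902 -3.184 -3.676
vertex -3.337 -4.152 -4.339
endloop
endfacet
facet normal -0.167 -0.985 -0.047
outer loop
vertex -2.698 -4.296 -3.584
vertex -4.05 -4.061 -3.718
vertex -3.337 -4.152 -4.339
endloop
endfacet
facet normal -0.639 0.144 -0.755
outer loop
vertex -3.337 -4.152 -4.339
vertex -3.902 -3.184 -3.676
vertex -3.189 -3.275 -4.297
endloop
endfacet
facet normal 0.751 -0.095 -0.654
outer loop
vertex -3.189 -3.275 -4.297
vertex -2.698 -4.296 -3.584
vertex -3.337 -4.152 -4.339
endloop
endfacet
facet normal -0.751 0.095 0.654
outer loop
vertex -4.05 -4.061 -3.718
vertex -3.263 -3.328 -2.921
vertex -3.902 -3.184 -3.676
endloop
endfacet
facet normal -0.167 -0.985 -0.047
outer loop
vertex -3.411 -4.205 -2.963
vertex -4.05 -4.061 -3.718
vertex -2.698 -4.296 -3.584
endloop
endfacet
facet normal -0.751 0.095 0.654
outer loop
vertex -3.411 -4.205 -2.963
vertex -3.263 -3.328 -2.921
vertex -4.05 -4.061 -3.718
endloop
endfacet
facet normal 0.167 0.985 0.047
outer loop
vertex -3.902 -3.184 -3.676
vertex -3.263 -3.328 -2.921
vertex -3.189 -3.275 -4.297
endloop
endfacet
facet normal 0.751 -0.095 -0.654
outer loop
vertex -2.55 -3.419 -3.542
vertex -2.698 -4.296 -3.584
vertex -3.189 -3.275 -4.297
endloop
endfacet
facet normal 0.167 0.985 0.047
outer loop
vertex -3.189 -3.275 -4.297
vertex -3.263 -3.328 -2.921
vertex -2.55 -3.419 -3.542
endloop
endfacet
facet normal 0.639 -0.144 0.755
outer loop
vertex -2.55 -3.419 -3.542
vertex -3.411 -4.205 -2.963
vertex -2.698 -4.296 -3.584
endloop
endfacet
facet normal 0.639 -0.144 0.755
outer loop
vertex -3.263 -3.328 -2.921
vertex -3.411 -4.205 -2.963
vertex -2.55 -3.419 -3.542
endloop
endfacet
facet normal -0.648 -0.585 0.488
outer loop
vertex -2.682 0.238 4.555
vertex -3.969 0.698 3.399
vertex -2.146 -1.393 3.311
endloop
endfacet
facet normal 0.719 -0.256 0.646
outer loop
vertex -1.311 -0.638 2.681
vertex -2.682 0.238 4.555
vertex -2.146 -1.393 3.311
endloop
endfacet
facet normal -0.648 -0.585 0.488
outer loop
vertex -2.146 -1.393 3.311
vertex -3.969 0.698 3.399
vertex -3.433 -0.933 2.155
endloop
endfacet
facet normal 0.252 -0.769 -0.587
outer loop
vertex -3.433 -0.933 2.155
vertex -1.311 -0.638 2.681
vertex -2.146 -1.393 3.311
endloop
endfacet
facet normal -0.252 0.769 0.587
outer loop
vertex -2.682 0.238 4.555
vertex -3.134 1.453 2.769
vertex -3.969 0.698 3.399
endloop
endfacet
facet normal 0.719 -0.256 0.646
outer loop
vertex -1.847 0.993 3.925
vertex -2.682 0.238 4.555
vertex -1.311 -0.638 2.681
endloop
endfacet
facet normal -0.252 0.769 0.587
outer loop
vertex -1.847 0.993 3.925
vertex -3.134 1.453 2.769
vertex -2.682 0.238 4.555
endloop
endfacet
facet normal -0.719 0.256 -0.646
outer loop
vertex -3.969 0.698 3.399
vertex -3.134 1.453 2.769
vertex -3.433 -0.933 2.155
endloop
endfacet
facet normal 0.252 -0.769 -0.587
outer loop
vertex -2.598 -0.178 1.525
vertex -1.311 -0.638 2.681
vertex -3.433 -0.933 2.155
endloop
endfacet
facet normal -0.719 0.256 -0.646
outer loop
vertex -3.433 -0.933 2.155
vertex -3.134 1.453 2.769
vertex -2.598 -0.178 1.525
endloop
endfacet
facet normal 0.648 0.585 -0.488
outer loop
vertex -2.598 -0.178 1.525
vertex -1.847 0.993 3.925
vertex -1.311 -0.638 2.681
endloop
endfacet
facet normal 0.648 0.585 -0.488
outer loop
vertex -3.134 1.453 2.769
vertex -1.847 0.993 3.925
vertex -2.598 -0.178 1.525
endloop
endfacet

endsolid
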